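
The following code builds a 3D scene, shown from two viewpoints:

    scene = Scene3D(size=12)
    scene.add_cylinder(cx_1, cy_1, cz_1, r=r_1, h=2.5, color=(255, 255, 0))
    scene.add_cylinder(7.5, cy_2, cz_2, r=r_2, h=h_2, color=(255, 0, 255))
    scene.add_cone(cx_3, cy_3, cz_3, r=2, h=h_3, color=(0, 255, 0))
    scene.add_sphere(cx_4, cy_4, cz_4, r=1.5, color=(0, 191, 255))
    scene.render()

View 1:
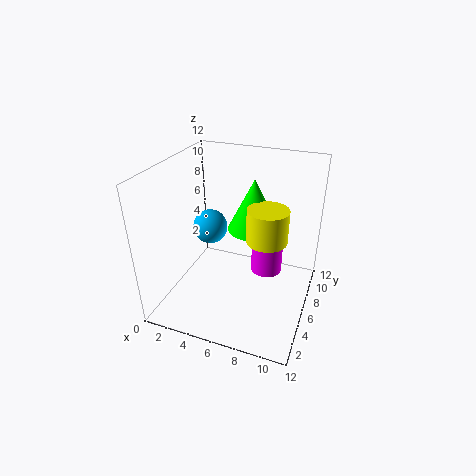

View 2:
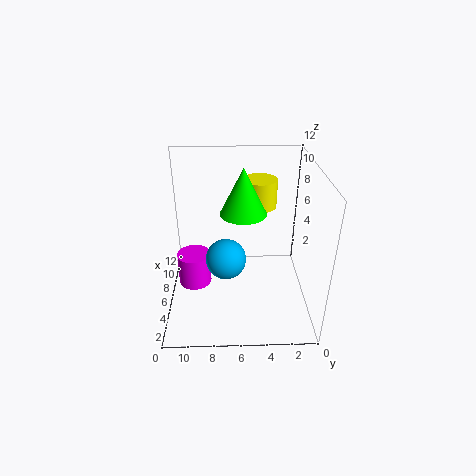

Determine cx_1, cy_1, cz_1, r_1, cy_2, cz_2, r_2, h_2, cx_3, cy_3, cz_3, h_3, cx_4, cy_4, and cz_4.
cx_1 = 9, cy_1 = 4, cz_1 = 7.5, r_1 = 1.5, cy_2 = 10, cz_2 = 0.5, r_2 = 1.5, h_2 = 3, cx_3 = 7.5, cy_3 = 5.5, cz_3 = 7.5, h_3 = 4, cx_4 = 3, cy_4 = 7, cz_4 = 6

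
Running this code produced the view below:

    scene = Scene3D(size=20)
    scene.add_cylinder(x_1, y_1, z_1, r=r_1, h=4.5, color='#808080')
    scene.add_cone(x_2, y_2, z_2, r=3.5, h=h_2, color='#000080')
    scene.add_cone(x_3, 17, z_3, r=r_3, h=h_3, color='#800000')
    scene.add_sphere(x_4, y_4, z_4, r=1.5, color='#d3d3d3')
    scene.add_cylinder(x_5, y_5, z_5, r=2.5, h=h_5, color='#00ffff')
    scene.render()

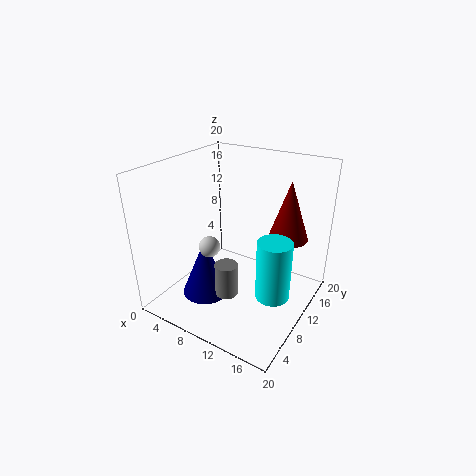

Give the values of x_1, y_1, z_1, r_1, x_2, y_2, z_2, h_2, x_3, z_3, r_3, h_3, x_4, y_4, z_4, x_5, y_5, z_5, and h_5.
x_1 = 11
y_1 = 5.5
z_1 = 4
r_1 = 1.5
x_2 = 5.5
y_2 = 8
z_2 = 0.5
h_2 = 8.5
x_3 = 14.5
z_3 = 8
r_3 = 3
h_3 = 9
x_4 = 6.5
y_4 = 8
z_4 = 8.5
x_5 = 15
y_5 = 11.5
z_5 = 1
h_5 = 9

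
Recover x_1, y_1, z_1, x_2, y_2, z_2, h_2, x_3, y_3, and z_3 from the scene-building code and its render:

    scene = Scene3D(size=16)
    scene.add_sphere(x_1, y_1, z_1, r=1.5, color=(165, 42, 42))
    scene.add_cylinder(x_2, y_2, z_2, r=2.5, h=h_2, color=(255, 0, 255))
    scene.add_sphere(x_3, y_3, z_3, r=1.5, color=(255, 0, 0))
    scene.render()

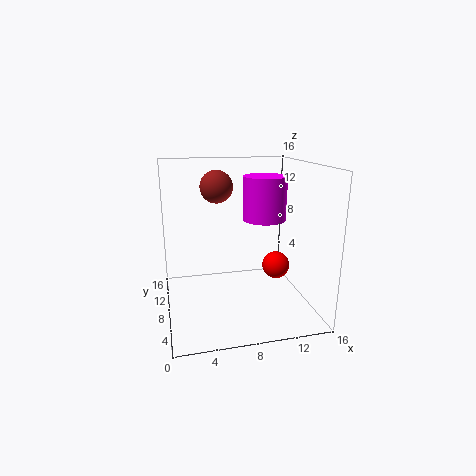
x_1 = 5, y_1 = 4, z_1 = 14.5, x_2 = 11.5, y_2 = 9.5, z_2 = 9.5, h_2 = 5, x_3 = 12, y_3 = 6.5, z_3 = 5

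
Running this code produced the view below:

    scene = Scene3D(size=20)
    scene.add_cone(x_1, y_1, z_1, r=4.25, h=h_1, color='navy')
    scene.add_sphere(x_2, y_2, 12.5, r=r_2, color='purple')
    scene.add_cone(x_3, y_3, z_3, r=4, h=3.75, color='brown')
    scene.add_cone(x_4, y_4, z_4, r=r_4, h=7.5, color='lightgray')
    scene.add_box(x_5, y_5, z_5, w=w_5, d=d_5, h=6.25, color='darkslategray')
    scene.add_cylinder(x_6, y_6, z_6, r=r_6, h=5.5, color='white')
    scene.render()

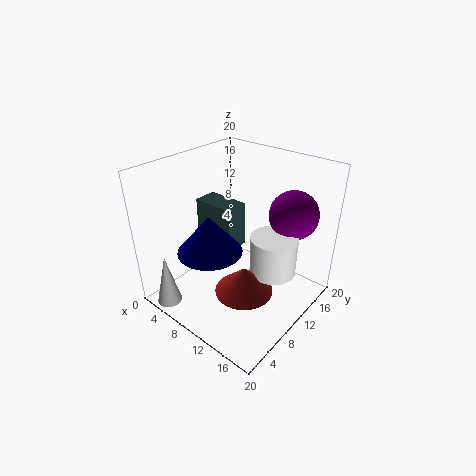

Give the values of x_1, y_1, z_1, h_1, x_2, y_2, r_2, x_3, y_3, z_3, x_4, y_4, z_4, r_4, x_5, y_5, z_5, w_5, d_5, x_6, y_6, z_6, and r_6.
x_1 = 9; y_1 = 5.5; z_1 = 9.75; h_1 = 5; x_2 = 14.75; y_2 = 16.5; r_2 = 3.5; x_3 = 12.75; y_3 = 8; z_3 = 3.5; x_4 = 3.5; y_4 = 2; z_4 = 0.5; r_4 = 1.75; x_5 = 4; y_5 = 8.25; z_5 = 8.5; w_5 = 6; d_5 = 3.25; x_6 = 14.5; y_6 = 12.25; z_6 = 5.25; r_6 = 3.25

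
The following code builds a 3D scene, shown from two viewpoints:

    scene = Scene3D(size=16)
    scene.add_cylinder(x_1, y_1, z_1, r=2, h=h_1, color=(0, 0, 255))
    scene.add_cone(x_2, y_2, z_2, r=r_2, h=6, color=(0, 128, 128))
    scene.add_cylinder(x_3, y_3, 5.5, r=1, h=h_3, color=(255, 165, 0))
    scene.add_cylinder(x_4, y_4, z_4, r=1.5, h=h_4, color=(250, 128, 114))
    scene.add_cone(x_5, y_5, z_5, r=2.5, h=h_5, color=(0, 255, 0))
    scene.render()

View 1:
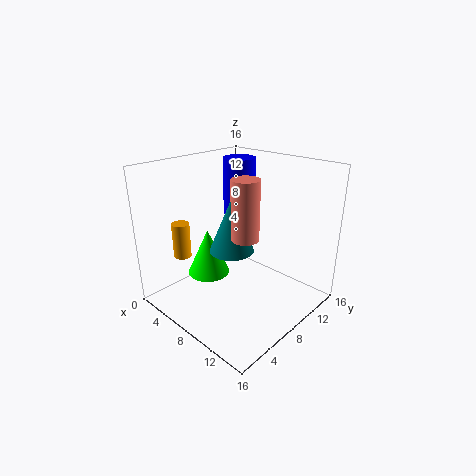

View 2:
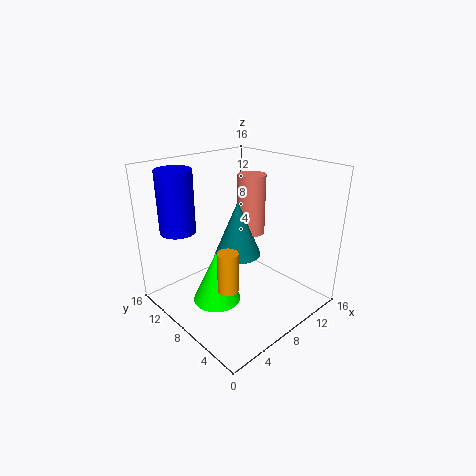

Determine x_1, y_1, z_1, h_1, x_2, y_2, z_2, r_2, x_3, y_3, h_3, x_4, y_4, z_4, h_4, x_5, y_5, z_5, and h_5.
x_1 = 3.5; y_1 = 13; z_1 = 8.5; h_1 = 7; x_2 = 7.5; y_2 = 7.5; z_2 = 6.5; r_2 = 2.5; x_3 = 3; y_3 = 4; h_3 = 4; x_4 = 9.5; y_4 = 7.5; z_4 = 8.5; h_4 = 6.5; x_5 = 4; y_5 = 7; z_5 = 2.5; h_5 = 5.5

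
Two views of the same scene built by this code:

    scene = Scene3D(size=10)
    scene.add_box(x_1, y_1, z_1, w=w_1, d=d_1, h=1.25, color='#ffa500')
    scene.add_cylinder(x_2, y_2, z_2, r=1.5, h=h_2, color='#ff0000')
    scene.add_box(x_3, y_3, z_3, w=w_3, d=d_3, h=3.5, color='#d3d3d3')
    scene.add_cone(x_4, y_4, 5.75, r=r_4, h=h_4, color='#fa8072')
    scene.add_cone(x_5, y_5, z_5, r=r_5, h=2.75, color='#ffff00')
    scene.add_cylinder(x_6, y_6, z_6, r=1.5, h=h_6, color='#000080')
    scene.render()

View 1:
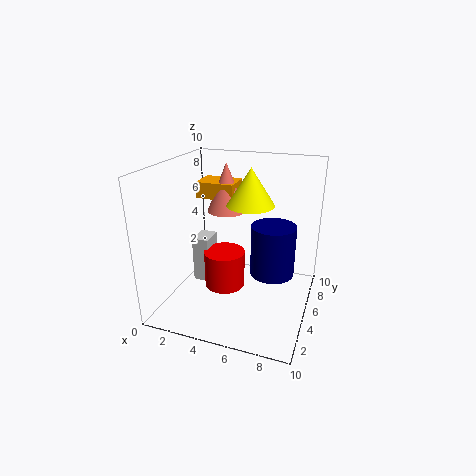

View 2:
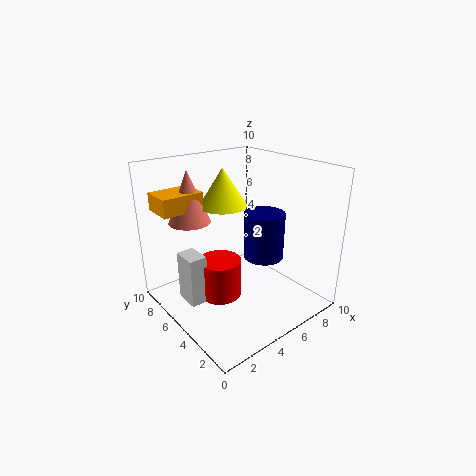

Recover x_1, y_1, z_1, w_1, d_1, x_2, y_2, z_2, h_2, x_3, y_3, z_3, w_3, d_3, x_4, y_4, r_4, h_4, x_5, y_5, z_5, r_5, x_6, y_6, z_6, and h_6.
x_1 = 0.75, y_1 = 7.25, z_1 = 6.75, w_1 = 3, d_1 = 2.25, x_2 = 3.75, y_2 = 5.5, z_2 = 0.75, h_2 = 2.75, x_3 = 1.25, y_3 = 5.25, z_3 = 0.75, w_3 = 1.25, d_3 = 1.75, x_4 = 3, y_4 = 8, r_4 = 1.5, h_4 = 3.75, x_5 = 5.25, y_5 = 7, z_5 = 6.75, r_5 = 1.75, x_6 = 7.5, y_6 = 5, z_6 = 2.75, h_6 = 3.5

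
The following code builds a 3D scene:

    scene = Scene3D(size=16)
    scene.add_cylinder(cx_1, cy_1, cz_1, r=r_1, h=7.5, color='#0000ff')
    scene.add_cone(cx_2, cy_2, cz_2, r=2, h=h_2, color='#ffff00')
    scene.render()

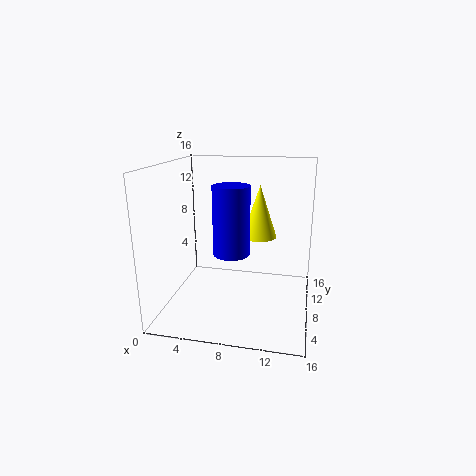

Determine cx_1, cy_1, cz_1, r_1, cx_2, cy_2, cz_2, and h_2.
cx_1 = 7.5
cy_1 = 7
cz_1 = 6.5
r_1 = 2
cx_2 = 10
cy_2 = 10.5
cz_2 = 7.5
h_2 = 6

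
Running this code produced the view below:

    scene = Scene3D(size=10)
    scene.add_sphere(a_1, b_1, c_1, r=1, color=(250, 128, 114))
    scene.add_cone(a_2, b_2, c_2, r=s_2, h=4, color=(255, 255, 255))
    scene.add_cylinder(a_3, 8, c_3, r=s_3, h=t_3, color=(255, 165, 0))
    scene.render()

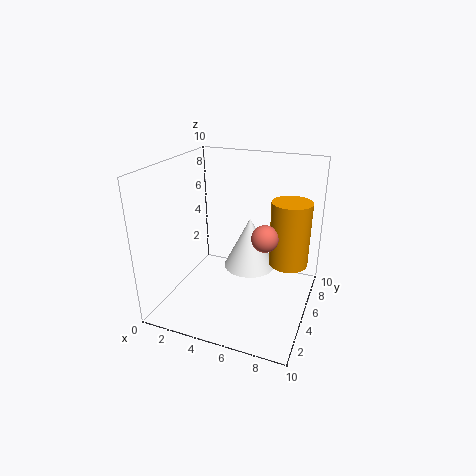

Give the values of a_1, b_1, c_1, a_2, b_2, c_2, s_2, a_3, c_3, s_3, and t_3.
a_1 = 6.5
b_1 = 6.5
c_1 = 4.5
a_2 = 5
b_2 = 7.5
c_2 = 1.5
s_2 = 2
a_3 = 8
c_3 = 2
s_3 = 1.5
t_3 = 5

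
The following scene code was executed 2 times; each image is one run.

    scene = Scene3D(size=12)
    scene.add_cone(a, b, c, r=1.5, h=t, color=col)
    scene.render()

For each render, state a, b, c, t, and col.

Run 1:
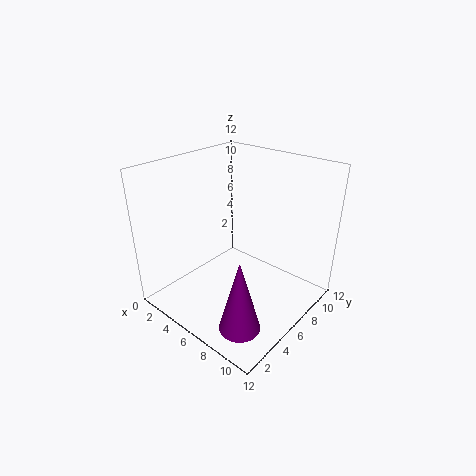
a = 10; b = 1.5; c = 2; t = 5.5; col = 'purple'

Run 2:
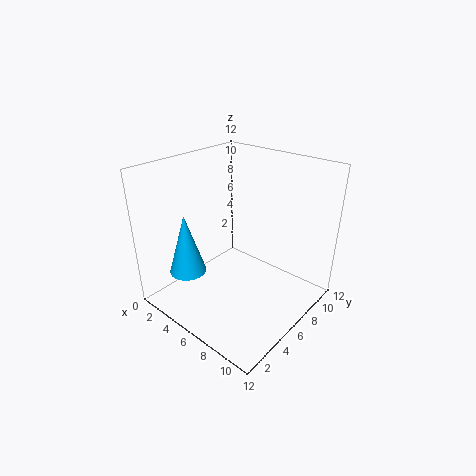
a = 3.5; b = 2.5; c = 3.5; t = 5; col = 'deepskyblue'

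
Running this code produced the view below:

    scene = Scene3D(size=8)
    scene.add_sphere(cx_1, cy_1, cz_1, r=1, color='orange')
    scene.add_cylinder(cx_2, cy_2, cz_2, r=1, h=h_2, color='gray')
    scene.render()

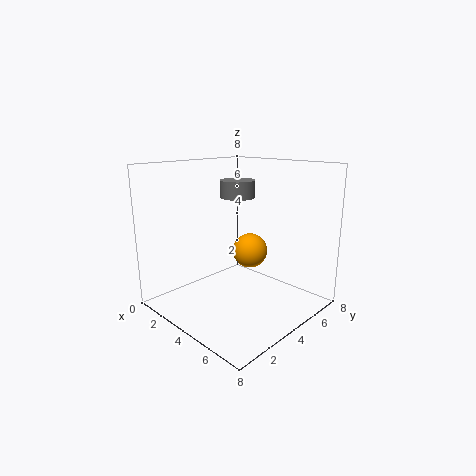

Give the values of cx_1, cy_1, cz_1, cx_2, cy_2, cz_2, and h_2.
cx_1 = 4
cy_1 = 5
cz_1 = 3
cx_2 = 3
cy_2 = 5
cz_2 = 6
h_2 = 1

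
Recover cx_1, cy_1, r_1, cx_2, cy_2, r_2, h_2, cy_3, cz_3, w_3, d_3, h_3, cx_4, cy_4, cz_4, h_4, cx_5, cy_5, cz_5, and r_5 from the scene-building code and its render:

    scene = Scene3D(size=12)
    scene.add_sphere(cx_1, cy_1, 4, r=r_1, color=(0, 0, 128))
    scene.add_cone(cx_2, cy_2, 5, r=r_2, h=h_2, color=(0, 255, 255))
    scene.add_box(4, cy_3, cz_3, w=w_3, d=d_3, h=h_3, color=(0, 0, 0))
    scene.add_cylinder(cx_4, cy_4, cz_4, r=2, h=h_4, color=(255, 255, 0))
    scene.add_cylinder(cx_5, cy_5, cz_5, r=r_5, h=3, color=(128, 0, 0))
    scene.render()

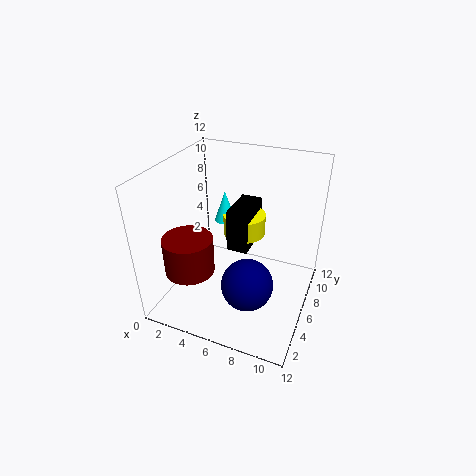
cx_1 = 8, cy_1 = 3, r_1 = 2, cx_2 = 3, cy_2 = 10, r_2 = 1, h_2 = 3, cy_3 = 8, cz_3 = 3, w_3 = 2, d_3 = 4, h_3 = 4, cx_4 = 5, cy_4 = 10, cz_4 = 4, h_4 = 2, cx_5 = 3, cy_5 = 3, cz_5 = 4, r_5 = 2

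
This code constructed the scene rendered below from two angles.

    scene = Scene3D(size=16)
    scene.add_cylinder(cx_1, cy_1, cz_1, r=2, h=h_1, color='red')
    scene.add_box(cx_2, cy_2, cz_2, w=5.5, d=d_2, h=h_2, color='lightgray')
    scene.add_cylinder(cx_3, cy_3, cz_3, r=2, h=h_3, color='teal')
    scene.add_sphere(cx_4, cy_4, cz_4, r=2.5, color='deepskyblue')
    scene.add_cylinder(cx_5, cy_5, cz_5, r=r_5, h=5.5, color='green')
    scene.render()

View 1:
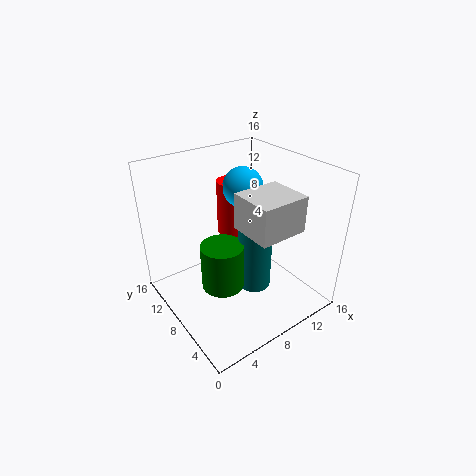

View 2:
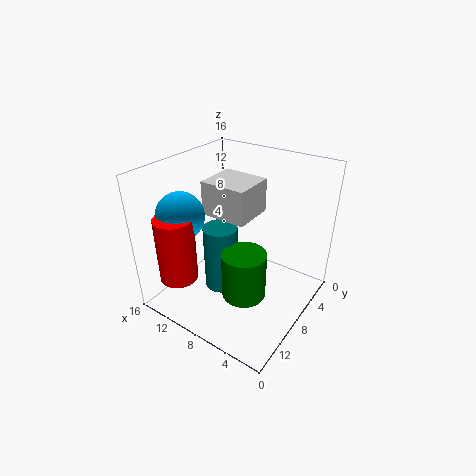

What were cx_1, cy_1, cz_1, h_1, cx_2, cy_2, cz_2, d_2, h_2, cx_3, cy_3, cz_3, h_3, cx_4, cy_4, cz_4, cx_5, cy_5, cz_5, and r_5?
cx_1 = 11.5
cy_1 = 14
cz_1 = 5
h_1 = 7
cx_2 = 7.5
cy_2 = 3
cz_2 = 9.5
d_2 = 5
h_2 = 4
cx_3 = 10.5
cy_3 = 8
cz_3 = 0.5
h_3 = 8
cx_4 = 12
cy_4 = 12.5
cz_4 = 11.5
cx_5 = 6.5
cy_5 = 9
cz_5 = 1.5
r_5 = 2.5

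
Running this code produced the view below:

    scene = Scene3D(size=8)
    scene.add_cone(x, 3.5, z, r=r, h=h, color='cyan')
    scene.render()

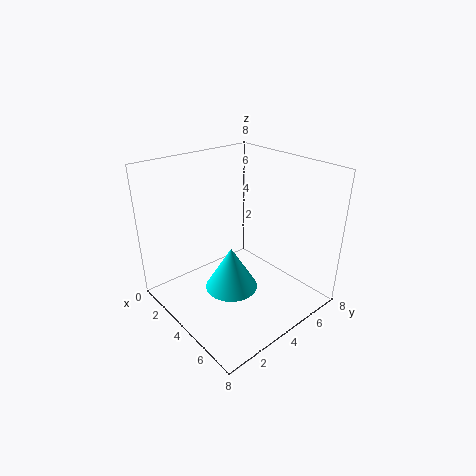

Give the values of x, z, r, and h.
x = 4, z = 1, r = 1.5, h = 2.5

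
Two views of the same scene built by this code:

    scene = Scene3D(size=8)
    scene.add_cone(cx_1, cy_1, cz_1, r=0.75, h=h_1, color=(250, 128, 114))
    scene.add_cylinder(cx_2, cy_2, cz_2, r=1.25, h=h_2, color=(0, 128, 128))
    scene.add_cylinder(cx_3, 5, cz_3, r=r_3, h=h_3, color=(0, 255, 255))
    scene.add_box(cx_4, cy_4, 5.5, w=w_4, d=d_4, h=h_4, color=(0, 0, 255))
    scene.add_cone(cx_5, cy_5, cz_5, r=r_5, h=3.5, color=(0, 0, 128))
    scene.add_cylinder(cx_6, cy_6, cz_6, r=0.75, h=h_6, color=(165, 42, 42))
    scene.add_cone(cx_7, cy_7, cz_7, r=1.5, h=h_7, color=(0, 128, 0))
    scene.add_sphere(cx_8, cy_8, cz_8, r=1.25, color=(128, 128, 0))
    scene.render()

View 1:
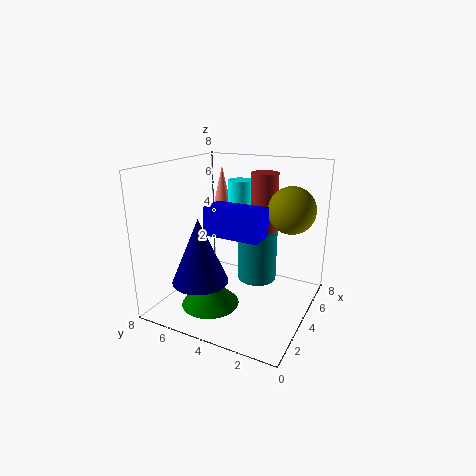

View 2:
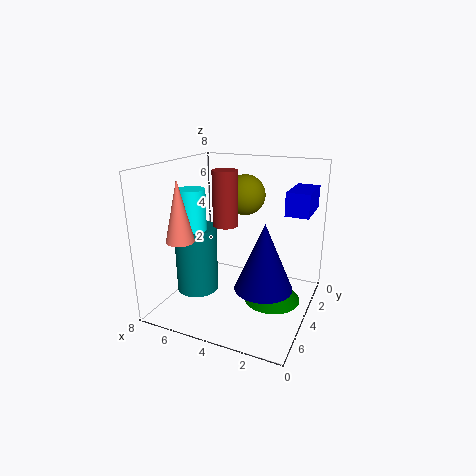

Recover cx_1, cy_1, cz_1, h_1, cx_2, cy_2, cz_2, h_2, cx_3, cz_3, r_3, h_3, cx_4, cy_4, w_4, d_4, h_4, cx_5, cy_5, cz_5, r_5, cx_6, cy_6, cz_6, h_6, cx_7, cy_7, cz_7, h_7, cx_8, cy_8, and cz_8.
cx_1 = 6.25, cy_1 = 6.25, cz_1 = 4.25, h_1 = 3.25, cx_2 = 6.75, cy_2 = 4, cz_2 = 0.25, h_2 = 4, cx_3 = 6.25, cz_3 = 4.5, r_3 = 0.75, h_3 = 2.25, cx_4 = 0.25, cy_4 = 1.25, w_4 = 1.25, d_4 = 2.5, h_4 = 1.25, cx_5 = 2, cy_5 = 5.25, cz_5 = 2, r_5 = 1.5, cx_6 = 5.25, cy_6 = 3, cz_6 = 4.25, h_6 = 3.25, cx_7 = 1.75, cy_7 = 4.5, cz_7 = 1, h_7 = 1.5, cx_8 = 4.75, cy_8 = 1.25, cz_8 = 5.75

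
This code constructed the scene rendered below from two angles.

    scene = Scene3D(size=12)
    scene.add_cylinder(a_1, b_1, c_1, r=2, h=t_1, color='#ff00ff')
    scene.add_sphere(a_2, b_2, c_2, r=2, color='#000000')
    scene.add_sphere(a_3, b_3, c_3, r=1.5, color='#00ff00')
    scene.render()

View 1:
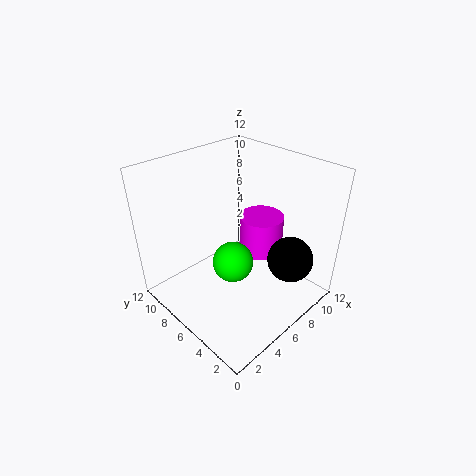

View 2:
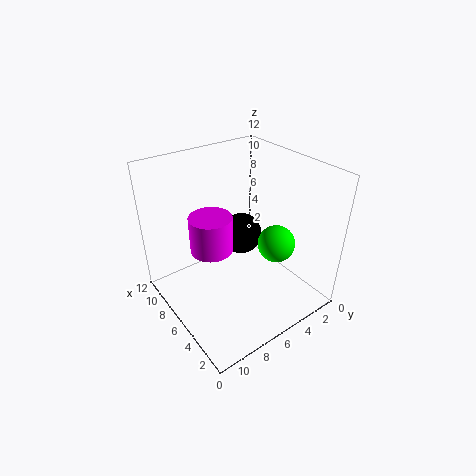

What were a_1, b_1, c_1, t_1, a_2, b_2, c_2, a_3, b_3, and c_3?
a_1 = 9.5; b_1 = 6.5; c_1 = 3; t_1 = 3.5; a_2 = 9.5; b_2 = 3; c_2 = 3.5; a_3 = 3.5; b_3 = 4; c_3 = 6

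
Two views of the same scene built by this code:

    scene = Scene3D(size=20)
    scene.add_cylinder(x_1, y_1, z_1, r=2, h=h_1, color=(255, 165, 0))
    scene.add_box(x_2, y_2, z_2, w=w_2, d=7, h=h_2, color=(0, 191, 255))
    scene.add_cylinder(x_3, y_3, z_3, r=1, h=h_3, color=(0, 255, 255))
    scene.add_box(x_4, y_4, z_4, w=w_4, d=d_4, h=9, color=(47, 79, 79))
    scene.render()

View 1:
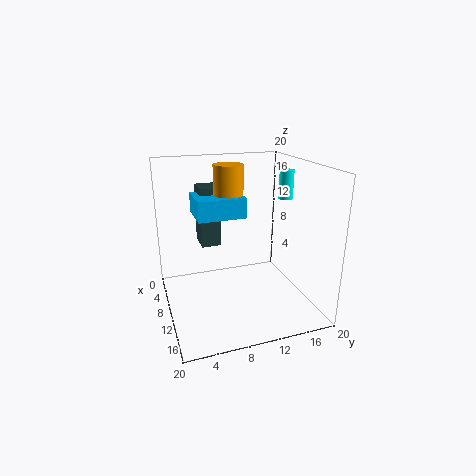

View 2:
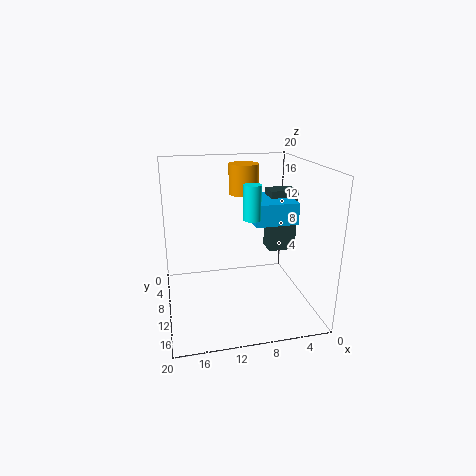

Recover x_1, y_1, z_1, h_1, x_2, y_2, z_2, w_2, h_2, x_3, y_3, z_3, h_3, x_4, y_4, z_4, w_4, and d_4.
x_1 = 9; y_1 = 9; z_1 = 16; h_1 = 4; x_2 = 2; y_2 = 5; z_2 = 12; w_2 = 6; h_2 = 3; x_3 = 10; y_3 = 17; z_3 = 15; h_3 = 4; x_4 = 1; y_4 = 6; z_4 = 7; w_4 = 4; d_4 = 3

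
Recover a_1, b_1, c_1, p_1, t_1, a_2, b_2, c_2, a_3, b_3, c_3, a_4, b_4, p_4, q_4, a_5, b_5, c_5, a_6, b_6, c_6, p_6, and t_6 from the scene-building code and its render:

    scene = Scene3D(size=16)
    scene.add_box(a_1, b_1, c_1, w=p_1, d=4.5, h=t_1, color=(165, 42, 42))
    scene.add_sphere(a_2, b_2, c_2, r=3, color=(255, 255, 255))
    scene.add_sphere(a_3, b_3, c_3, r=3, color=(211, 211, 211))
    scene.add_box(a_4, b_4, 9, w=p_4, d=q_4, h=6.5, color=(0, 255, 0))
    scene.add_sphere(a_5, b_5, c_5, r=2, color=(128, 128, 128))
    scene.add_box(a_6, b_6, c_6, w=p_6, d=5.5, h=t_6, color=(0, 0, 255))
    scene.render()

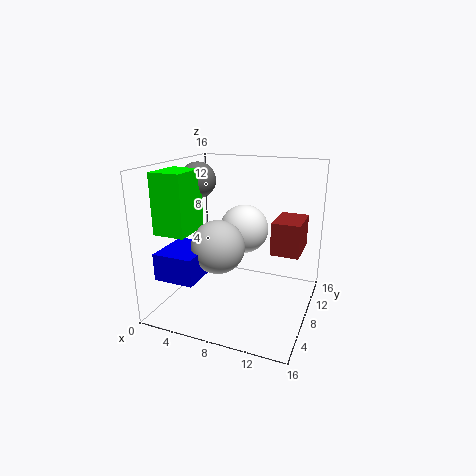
a_1 = 12, b_1 = 7, c_1 = 7, p_1 = 3, t_1 = 3.5, a_2 = 7, b_2 = 12.5, c_2 = 7.5, a_3 = 6, b_3 = 7, c_3 = 7, a_4 = 0.5, b_4 = 3, p_4 = 3.5, q_4 = 4.5, a_5 = 3, b_5 = 8.5, c_5 = 14, a_6 = 0.5, b_6 = 2.5, c_6 = 4, p_6 = 4.5, t_6 = 3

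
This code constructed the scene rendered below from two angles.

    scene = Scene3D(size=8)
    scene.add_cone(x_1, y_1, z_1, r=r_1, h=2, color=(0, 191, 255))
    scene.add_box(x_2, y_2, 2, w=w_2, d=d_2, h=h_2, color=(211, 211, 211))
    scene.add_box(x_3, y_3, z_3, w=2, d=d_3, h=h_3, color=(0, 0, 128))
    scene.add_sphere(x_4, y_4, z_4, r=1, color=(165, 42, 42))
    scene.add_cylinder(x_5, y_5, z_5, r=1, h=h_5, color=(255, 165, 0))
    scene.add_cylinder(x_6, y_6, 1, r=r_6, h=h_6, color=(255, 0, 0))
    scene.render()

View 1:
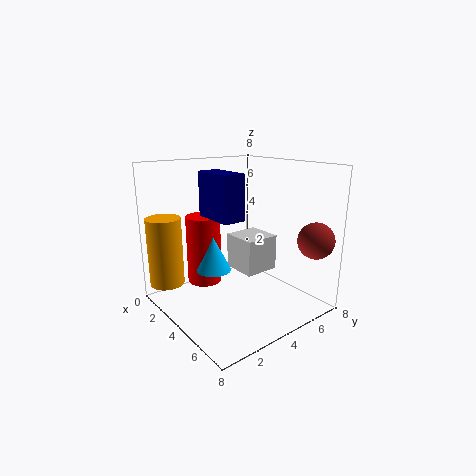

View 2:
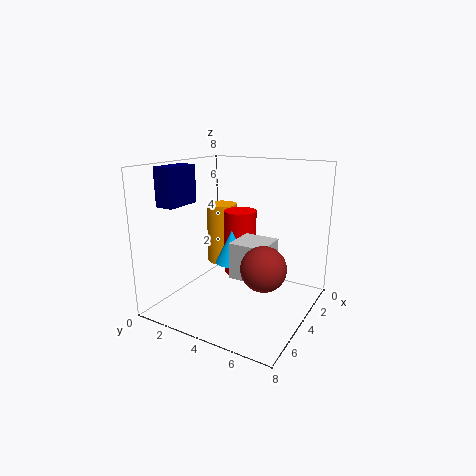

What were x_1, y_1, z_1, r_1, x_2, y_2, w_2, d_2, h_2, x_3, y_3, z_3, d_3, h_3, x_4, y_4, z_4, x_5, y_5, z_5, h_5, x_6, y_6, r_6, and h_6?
x_1 = 3; y_1 = 3; z_1 = 2; r_1 = 1; x_2 = 3; y_2 = 4; w_2 = 2; d_2 = 2; h_2 = 2; x_3 = 5; y_3 = 1; z_3 = 6; d_3 = 1; h_3 = 2; x_4 = 7; y_4 = 7; z_4 = 4; x_5 = 1; y_5 = 1; z_5 = 1; h_5 = 4; x_6 = 2; y_6 = 3; r_6 = 1; h_6 = 4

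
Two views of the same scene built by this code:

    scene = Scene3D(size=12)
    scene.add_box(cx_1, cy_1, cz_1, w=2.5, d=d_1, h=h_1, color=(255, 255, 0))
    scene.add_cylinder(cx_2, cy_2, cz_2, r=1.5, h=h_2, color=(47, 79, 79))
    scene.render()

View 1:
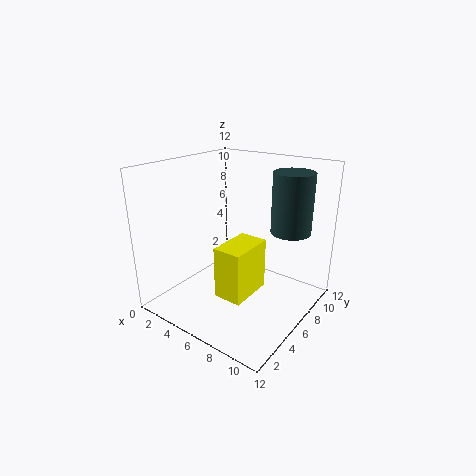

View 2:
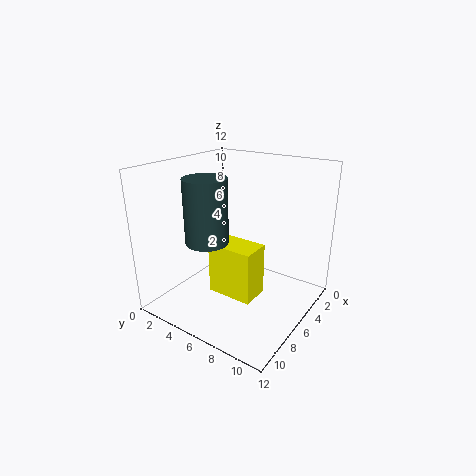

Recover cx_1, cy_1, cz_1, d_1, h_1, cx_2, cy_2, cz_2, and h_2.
cx_1 = 5, cy_1 = 4, cz_1 = 1, d_1 = 4, h_1 = 4.5, cx_2 = 10.5, cy_2 = 6.5, cz_2 = 7.5, h_2 = 4.5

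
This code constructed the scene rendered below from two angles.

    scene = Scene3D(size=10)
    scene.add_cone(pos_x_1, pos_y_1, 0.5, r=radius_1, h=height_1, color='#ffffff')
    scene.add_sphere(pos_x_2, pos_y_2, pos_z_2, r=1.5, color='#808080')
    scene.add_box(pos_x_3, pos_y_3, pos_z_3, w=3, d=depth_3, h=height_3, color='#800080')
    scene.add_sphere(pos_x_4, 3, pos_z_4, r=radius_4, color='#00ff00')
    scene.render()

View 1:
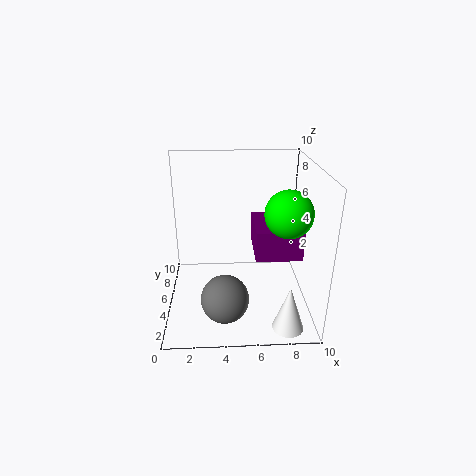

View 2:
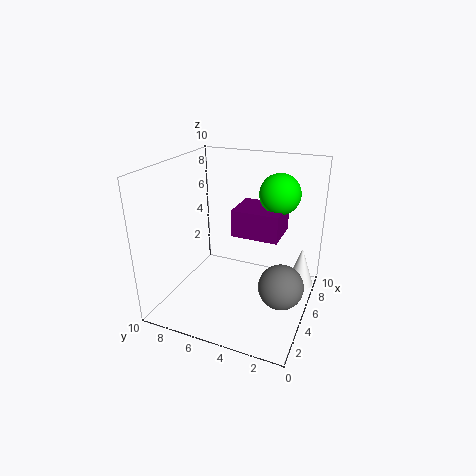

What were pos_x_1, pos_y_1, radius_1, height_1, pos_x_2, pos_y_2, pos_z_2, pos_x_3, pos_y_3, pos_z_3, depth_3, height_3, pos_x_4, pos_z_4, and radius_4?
pos_x_1 = 8
pos_y_1 = 1
radius_1 = 1
height_1 = 3
pos_x_2 = 4
pos_y_2 = 1.5
pos_z_2 = 2.5
pos_x_3 = 6
pos_y_3 = 2.5
pos_z_3 = 4.5
depth_3 = 3.5
height_3 = 2
pos_x_4 = 8
pos_z_4 = 7.5
radius_4 = 1.5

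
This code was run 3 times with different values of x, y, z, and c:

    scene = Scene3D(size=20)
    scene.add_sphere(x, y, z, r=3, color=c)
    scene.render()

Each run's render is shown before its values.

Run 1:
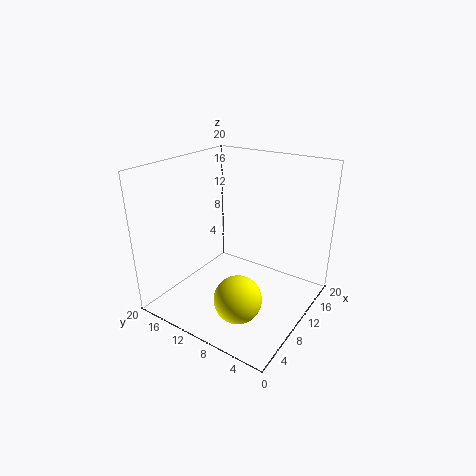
x = 4
y = 6
z = 5
c = 'yellow'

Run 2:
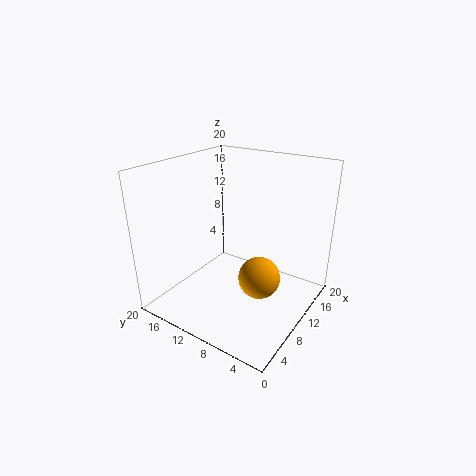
x = 11
y = 7
z = 4
c = 'orange'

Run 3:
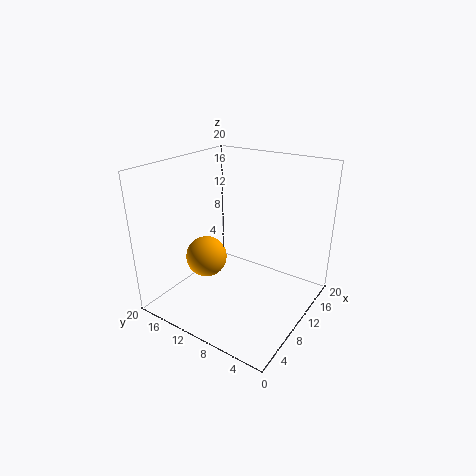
x = 9
y = 15
z = 6
c = 'orange'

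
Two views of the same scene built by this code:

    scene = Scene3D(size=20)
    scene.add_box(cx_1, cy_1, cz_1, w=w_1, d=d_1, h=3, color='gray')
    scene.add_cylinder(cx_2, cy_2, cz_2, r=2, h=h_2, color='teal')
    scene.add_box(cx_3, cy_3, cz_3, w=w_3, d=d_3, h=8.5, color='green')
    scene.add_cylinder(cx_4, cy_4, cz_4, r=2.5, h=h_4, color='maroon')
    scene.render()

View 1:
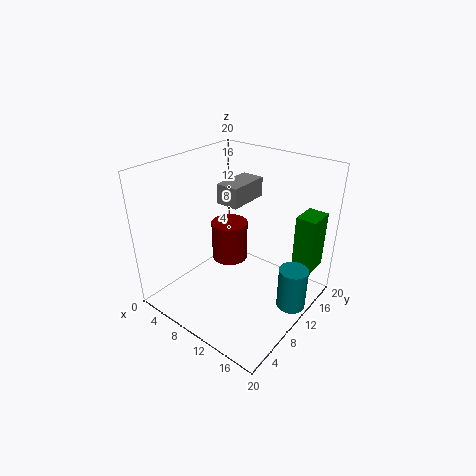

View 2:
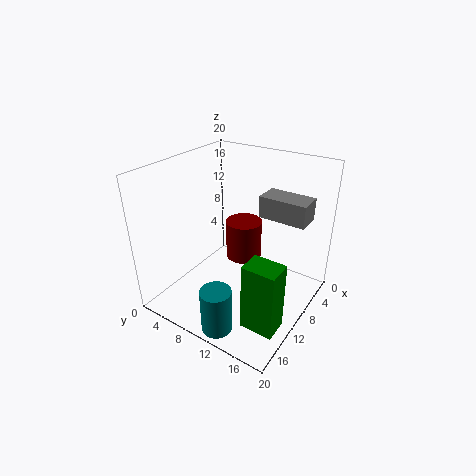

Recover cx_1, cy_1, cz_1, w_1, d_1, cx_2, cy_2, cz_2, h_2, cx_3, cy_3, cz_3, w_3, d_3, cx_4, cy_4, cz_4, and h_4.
cx_1 = 4.5, cy_1 = 12, cz_1 = 13, w_1 = 3.5, d_1 = 6.5, cx_2 = 18, cy_2 = 12, cz_2 = 1, h_2 = 6, cx_3 = 15.5, cy_3 = 16, cz_3 = 4, w_3 = 3, d_3 = 4, cx_4 = 8.5, cy_4 = 10, cz_4 = 6.5, h_4 = 5.5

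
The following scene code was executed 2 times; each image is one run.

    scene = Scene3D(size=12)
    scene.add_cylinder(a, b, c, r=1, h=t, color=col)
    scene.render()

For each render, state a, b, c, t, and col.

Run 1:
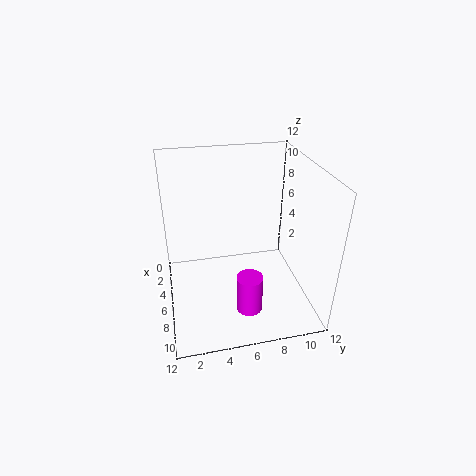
a = 10, b = 6, c = 2, t = 3, col = 'magenta'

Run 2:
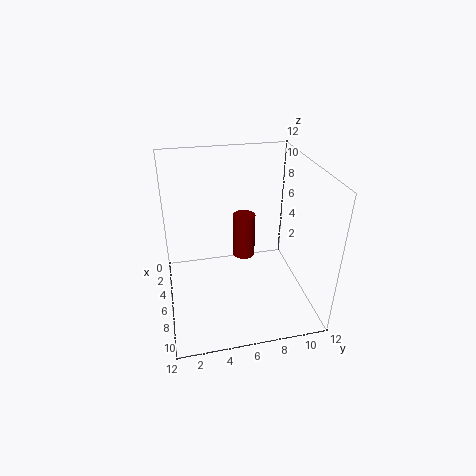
a = 4, b = 7, c = 3, t = 4, col = 'maroon'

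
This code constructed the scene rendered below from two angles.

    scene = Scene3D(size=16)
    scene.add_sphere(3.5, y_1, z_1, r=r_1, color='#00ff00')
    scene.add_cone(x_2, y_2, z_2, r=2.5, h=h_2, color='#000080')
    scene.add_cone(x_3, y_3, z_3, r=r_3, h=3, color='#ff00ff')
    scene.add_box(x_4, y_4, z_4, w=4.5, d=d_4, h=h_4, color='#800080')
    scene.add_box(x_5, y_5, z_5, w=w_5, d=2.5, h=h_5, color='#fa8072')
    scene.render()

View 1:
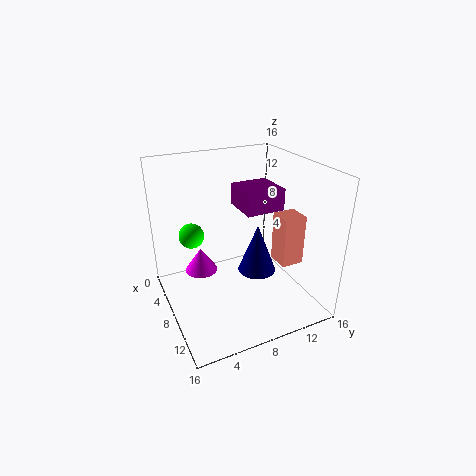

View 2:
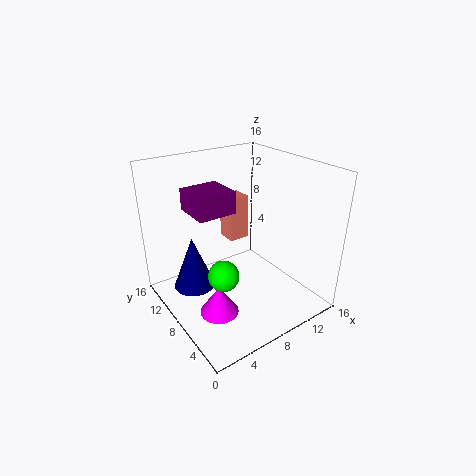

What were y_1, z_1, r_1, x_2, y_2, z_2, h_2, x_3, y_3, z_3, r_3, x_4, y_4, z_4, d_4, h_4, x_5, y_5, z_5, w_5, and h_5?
y_1 = 4, z_1 = 7, r_1 = 1.5, x_2 = 4.5, y_2 = 12.5, z_2 = 0.5, h_2 = 6.5, x_3 = 3.5, y_3 = 5, z_3 = 2, r_3 = 2, x_4 = 4, y_4 = 9, z_4 = 10.5, d_4 = 4.5, h_4 = 2.5, x_5 = 9.5, y_5 = 11.5, z_5 = 5.5, w_5 = 2.5, h_5 = 5.5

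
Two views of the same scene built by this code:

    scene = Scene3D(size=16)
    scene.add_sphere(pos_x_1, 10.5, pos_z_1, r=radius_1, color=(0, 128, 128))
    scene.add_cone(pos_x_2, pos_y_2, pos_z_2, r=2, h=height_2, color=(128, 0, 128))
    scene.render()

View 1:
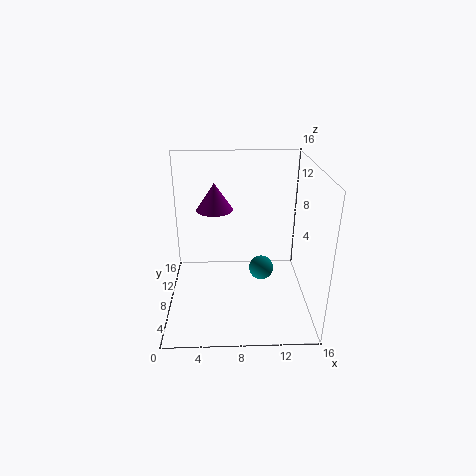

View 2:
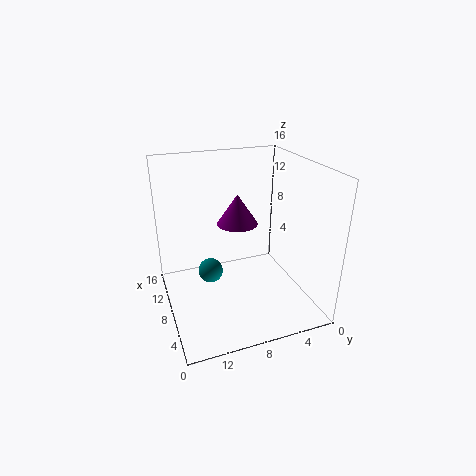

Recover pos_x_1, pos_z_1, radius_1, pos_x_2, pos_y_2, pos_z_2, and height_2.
pos_x_1 = 11, pos_z_1 = 2.5, radius_1 = 1.5, pos_x_2 = 5.5, pos_y_2 = 9, pos_z_2 = 11, height_2 = 3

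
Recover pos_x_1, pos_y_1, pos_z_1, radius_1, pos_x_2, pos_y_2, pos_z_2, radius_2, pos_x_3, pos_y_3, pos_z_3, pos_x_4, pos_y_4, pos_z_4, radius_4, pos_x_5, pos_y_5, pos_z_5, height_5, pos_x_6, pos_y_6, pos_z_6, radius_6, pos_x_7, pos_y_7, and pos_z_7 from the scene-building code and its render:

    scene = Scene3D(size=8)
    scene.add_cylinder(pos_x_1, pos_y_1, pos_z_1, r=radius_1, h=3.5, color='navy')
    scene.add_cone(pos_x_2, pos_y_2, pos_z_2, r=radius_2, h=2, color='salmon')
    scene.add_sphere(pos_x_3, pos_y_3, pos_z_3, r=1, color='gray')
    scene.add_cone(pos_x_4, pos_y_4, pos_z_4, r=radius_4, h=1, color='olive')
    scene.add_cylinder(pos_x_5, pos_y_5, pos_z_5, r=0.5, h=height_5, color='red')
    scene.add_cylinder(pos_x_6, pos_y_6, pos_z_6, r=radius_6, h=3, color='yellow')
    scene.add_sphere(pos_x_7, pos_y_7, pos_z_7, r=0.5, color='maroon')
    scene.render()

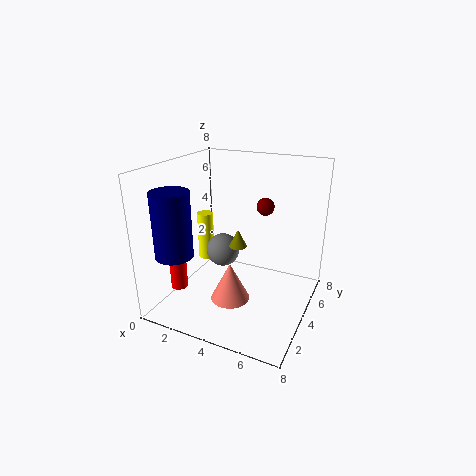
pos_x_1 = 1.5
pos_y_1 = 1.5
pos_z_1 = 3.5
radius_1 = 1
pos_x_2 = 4.5
pos_y_2 = 2
pos_z_2 = 1.5
radius_2 = 1
pos_x_3 = 2.5
pos_y_3 = 5
pos_z_3 = 2.5
pos_x_4 = 4
pos_y_4 = 4
pos_z_4 = 3.5
radius_4 = 0.5
pos_x_5 = 0.5
pos_y_5 = 3
pos_z_5 = 0.5
height_5 = 2.5
pos_x_6 = 1
pos_y_6 = 5.5
pos_z_6 = 1.5
radius_6 = 0.5
pos_x_7 = 5
pos_y_7 = 5.5
pos_z_7 = 5.5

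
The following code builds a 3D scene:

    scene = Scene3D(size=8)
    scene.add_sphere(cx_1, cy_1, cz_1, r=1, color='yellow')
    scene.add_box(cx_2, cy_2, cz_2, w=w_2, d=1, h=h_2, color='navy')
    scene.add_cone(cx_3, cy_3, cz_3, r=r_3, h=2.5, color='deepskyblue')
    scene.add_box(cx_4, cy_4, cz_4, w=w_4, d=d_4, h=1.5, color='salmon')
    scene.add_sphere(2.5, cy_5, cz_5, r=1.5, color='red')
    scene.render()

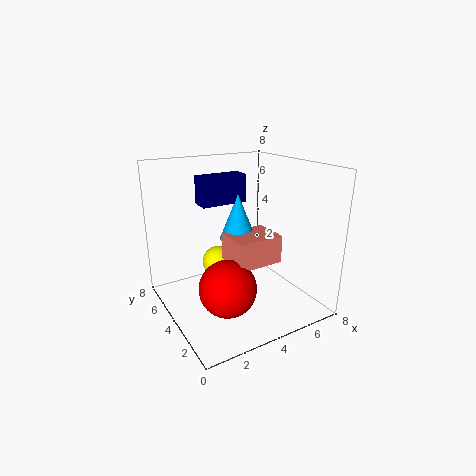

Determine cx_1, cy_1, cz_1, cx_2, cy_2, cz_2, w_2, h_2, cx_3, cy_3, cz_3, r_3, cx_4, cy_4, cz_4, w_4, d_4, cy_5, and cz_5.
cx_1 = 4
cy_1 = 6.5
cz_1 = 1.5
cx_2 = 2
cy_2 = 4
cz_2 = 6
w_2 = 2.5
h_2 = 1.5
cx_3 = 4
cy_3 = 4
cz_3 = 4
r_3 = 1
cx_4 = 3
cy_4 = 2
cz_4 = 3
w_4 = 2.5
d_4 = 2
cy_5 = 2.5
cz_5 = 2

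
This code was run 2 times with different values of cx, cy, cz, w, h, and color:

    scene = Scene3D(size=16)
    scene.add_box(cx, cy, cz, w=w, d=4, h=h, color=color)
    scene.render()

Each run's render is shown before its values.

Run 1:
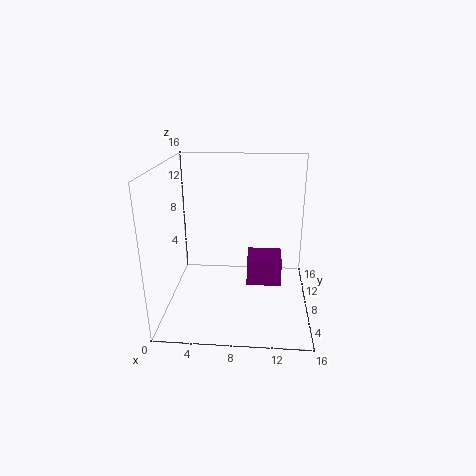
cx = 9, cy = 8, cz = 2, w = 4, h = 3, color = 'purple'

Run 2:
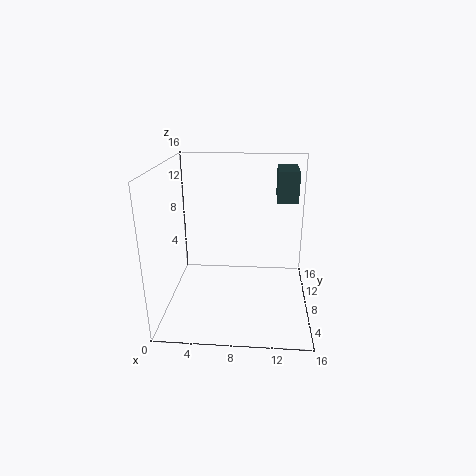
cx = 12, cy = 5, cz = 13, w = 2, h = 3, color = 'darkslategray'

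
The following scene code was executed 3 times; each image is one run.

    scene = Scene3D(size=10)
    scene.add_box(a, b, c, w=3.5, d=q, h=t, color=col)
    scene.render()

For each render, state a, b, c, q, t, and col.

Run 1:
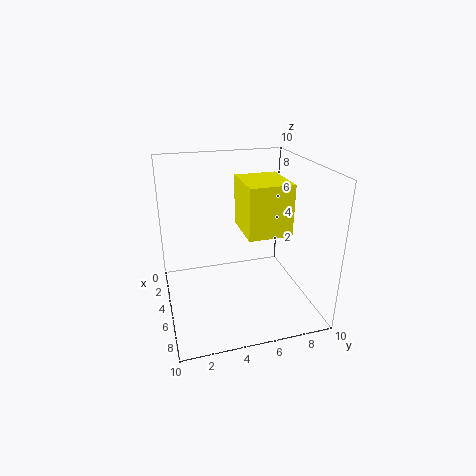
a = 3.25, b = 5.25, c = 5.5, q = 3, t = 3.5, col = 'yellow'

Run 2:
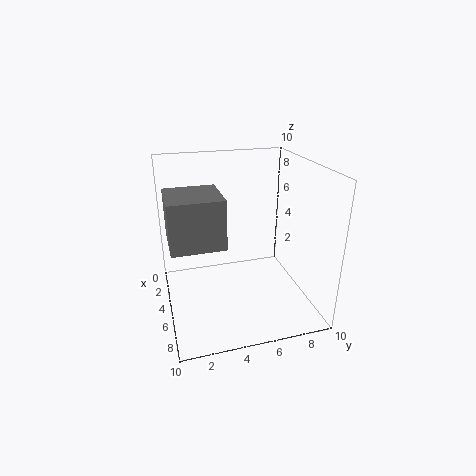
a = 3.5, b = 0.25, c = 5.25, q = 3.5, t = 3.25, col = 'gray'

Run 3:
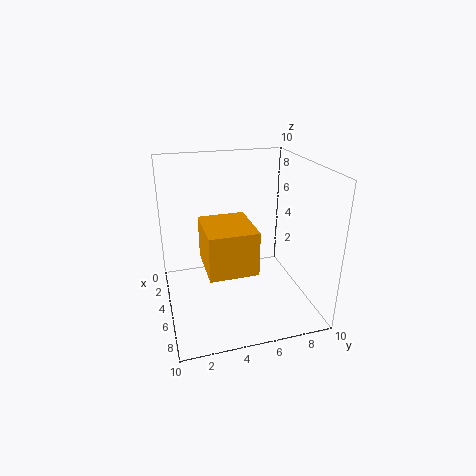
a = 5.25, b = 2.25, c = 4.25, q = 3, t = 2.75, col = 'orange'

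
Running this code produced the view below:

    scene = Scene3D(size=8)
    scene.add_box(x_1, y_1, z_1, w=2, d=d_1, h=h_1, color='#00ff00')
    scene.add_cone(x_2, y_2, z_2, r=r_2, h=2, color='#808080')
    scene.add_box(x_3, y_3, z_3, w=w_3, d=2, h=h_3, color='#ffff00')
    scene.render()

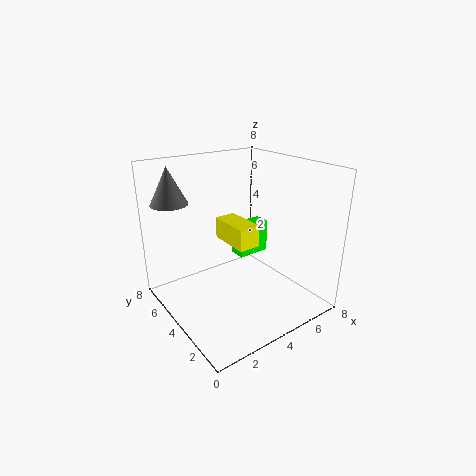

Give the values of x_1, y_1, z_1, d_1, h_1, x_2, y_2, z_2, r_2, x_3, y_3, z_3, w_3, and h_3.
x_1 = 5; y_1 = 5; z_1 = 2; d_1 = 1; h_1 = 2; x_2 = 1; y_2 = 6; z_2 = 6; r_2 = 1; x_3 = 2; y_3 = 1; z_3 = 5; w_3 = 1; h_3 = 1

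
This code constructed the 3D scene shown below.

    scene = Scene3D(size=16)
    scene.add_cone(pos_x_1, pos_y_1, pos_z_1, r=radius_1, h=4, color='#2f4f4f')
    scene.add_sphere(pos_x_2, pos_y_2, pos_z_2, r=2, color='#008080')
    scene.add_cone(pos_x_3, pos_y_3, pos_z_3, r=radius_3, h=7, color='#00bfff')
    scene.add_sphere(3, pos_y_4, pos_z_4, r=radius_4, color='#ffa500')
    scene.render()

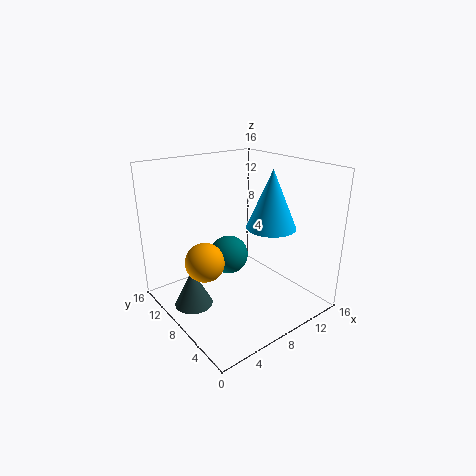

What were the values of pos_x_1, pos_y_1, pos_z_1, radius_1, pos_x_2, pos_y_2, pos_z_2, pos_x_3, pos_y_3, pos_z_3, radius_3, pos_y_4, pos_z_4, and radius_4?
pos_x_1 = 2
pos_y_1 = 8
pos_z_1 = 2
radius_1 = 2
pos_x_2 = 6
pos_y_2 = 7
pos_z_2 = 7
pos_x_3 = 13
pos_y_3 = 8
pos_z_3 = 8
radius_3 = 3
pos_y_4 = 7
pos_z_4 = 7
radius_4 = 2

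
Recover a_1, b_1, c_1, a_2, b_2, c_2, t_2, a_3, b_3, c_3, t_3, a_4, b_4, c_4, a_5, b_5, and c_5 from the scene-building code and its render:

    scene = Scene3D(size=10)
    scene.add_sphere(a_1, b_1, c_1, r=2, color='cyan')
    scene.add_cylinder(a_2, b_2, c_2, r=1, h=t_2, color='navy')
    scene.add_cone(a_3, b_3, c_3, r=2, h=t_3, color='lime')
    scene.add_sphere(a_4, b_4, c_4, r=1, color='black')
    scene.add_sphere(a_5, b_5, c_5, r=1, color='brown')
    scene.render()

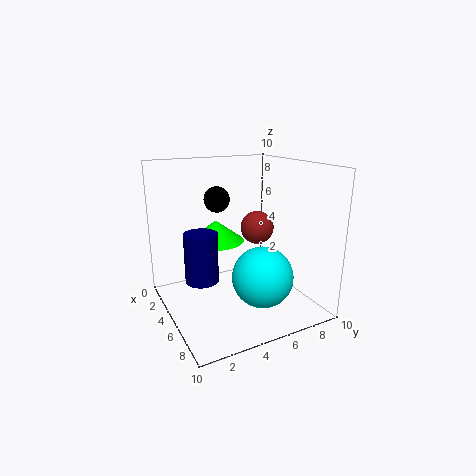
a_1 = 7.5, b_1 = 5.5, c_1 = 3, a_2 = 7, b_2 = 1.5, c_2 = 3.5, t_2 = 3, a_3 = 3.5, b_3 = 4, c_3 = 4.5, t_3 = 1.5, a_4 = 1.5, b_4 = 5, c_4 = 7, a_5 = 7.5, b_5 = 5, c_5 = 6.5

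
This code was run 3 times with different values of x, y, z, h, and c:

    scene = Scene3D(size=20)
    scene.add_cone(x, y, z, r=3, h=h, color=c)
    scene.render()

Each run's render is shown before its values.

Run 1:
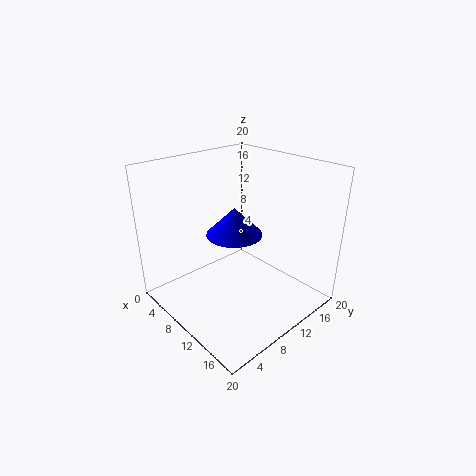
x = 16; y = 4; z = 15; h = 3; c = 'blue'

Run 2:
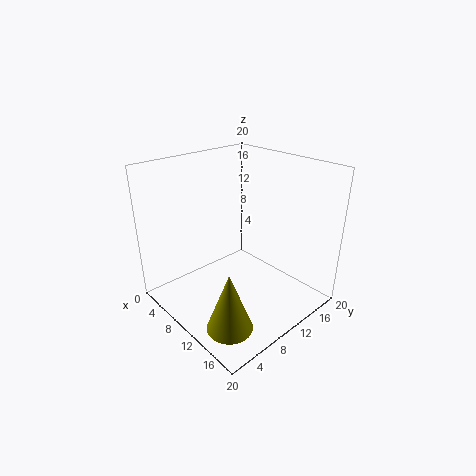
x = 15; y = 4; z = 1; h = 8; c = 'olive'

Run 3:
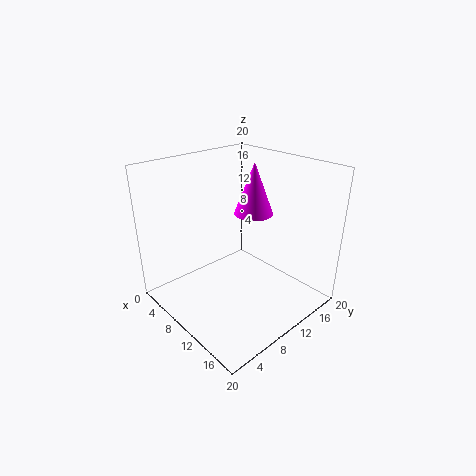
x = 7; y = 16; z = 11; h = 8; c = 'magenta'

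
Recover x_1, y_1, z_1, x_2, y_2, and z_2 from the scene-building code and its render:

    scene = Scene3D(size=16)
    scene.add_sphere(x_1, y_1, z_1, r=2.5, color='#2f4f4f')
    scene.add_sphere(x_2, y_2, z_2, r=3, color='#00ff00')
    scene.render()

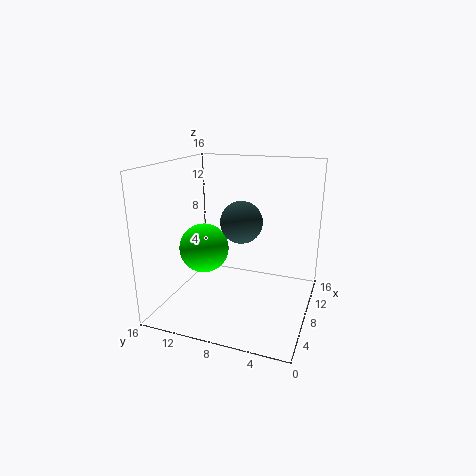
x_1 = 10.5, y_1 = 8.5, z_1 = 9, x_2 = 9.5, y_2 = 13, z_2 = 5.5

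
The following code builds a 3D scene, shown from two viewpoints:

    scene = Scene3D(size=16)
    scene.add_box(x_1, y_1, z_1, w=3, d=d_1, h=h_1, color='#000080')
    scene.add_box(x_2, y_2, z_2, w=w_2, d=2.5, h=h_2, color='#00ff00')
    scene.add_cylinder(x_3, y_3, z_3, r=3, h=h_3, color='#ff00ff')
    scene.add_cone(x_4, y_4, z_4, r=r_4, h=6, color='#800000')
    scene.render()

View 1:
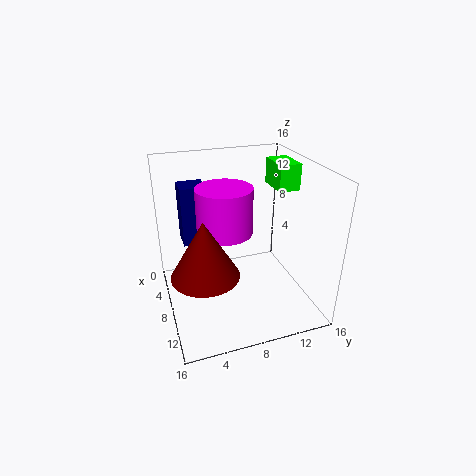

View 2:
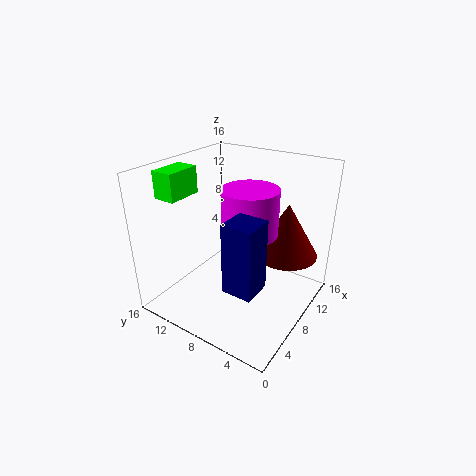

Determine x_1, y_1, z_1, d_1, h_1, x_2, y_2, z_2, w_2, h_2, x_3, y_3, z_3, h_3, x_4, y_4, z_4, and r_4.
x_1 = 1.5; y_1 = 2.5; z_1 = 6; d_1 = 3; h_1 = 7; x_2 = 3.5; y_2 = 13; z_2 = 12.5; w_2 = 4; h_2 = 3; x_3 = 8; y_3 = 6.5; z_3 = 9; h_3 = 5; x_4 = 11; y_4 = 3.5; z_4 = 6; r_4 = 3.5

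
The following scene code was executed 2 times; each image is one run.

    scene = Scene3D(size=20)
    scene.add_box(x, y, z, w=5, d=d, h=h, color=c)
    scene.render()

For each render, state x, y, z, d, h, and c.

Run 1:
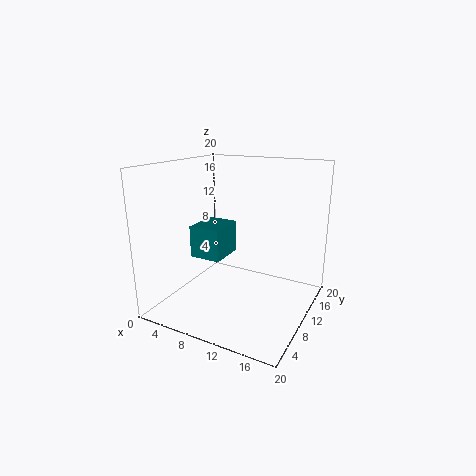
x = 1; y = 11; z = 5; d = 6; h = 5; c = 'teal'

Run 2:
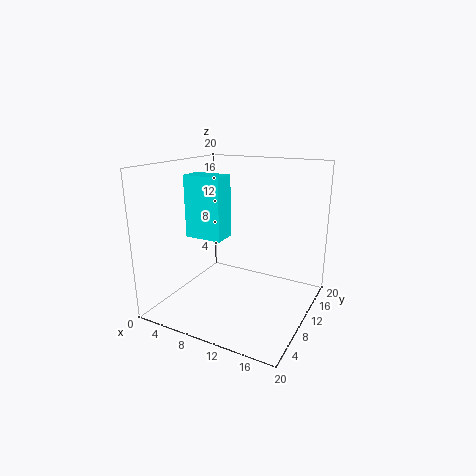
x = 5; y = 5; z = 11; d = 3; h = 8; c = 'cyan'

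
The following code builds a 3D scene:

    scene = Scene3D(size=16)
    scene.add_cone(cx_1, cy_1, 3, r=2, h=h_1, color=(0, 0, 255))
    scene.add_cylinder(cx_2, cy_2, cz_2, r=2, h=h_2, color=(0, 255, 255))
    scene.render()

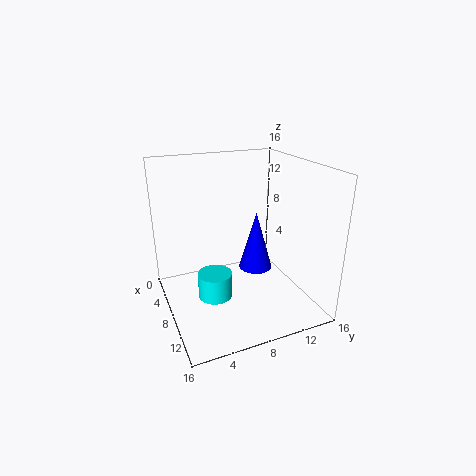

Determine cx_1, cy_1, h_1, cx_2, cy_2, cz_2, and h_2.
cx_1 = 6.5
cy_1 = 11
h_1 = 7
cx_2 = 7
cy_2 = 5.5
cz_2 = 0.5
h_2 = 3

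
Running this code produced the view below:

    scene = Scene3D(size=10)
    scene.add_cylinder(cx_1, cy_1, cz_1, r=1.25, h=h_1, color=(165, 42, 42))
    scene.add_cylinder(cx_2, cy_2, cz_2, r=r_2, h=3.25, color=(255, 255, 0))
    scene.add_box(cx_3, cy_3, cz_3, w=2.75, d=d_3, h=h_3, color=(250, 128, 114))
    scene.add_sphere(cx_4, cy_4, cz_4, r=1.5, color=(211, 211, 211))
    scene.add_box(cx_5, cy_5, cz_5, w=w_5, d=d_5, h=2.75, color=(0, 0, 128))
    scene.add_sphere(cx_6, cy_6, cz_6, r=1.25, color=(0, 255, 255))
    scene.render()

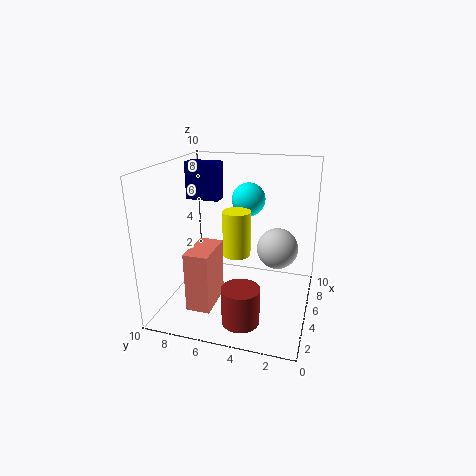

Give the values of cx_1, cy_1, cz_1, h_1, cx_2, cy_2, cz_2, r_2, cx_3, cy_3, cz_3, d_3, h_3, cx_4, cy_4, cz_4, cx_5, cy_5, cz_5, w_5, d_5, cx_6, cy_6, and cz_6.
cx_1 = 2.25; cy_1 = 4; cz_1 = 0.25; h_1 = 2.5; cx_2 = 5.5; cy_2 = 5.25; cz_2 = 3.5; r_2 = 1; cx_3 = 0.5; cy_3 = 5.5; cz_3 = 1.75; d_3 = 1.5; h_3 = 3.75; cx_4 = 6.75; cy_4 = 2.5; cz_4 = 3.75; cx_5 = 6.5; cy_5 = 7; cz_5 = 7; w_5 = 1.25; d_5 = 2.5; cx_6 = 7.75; cy_6 = 5; cz_6 = 7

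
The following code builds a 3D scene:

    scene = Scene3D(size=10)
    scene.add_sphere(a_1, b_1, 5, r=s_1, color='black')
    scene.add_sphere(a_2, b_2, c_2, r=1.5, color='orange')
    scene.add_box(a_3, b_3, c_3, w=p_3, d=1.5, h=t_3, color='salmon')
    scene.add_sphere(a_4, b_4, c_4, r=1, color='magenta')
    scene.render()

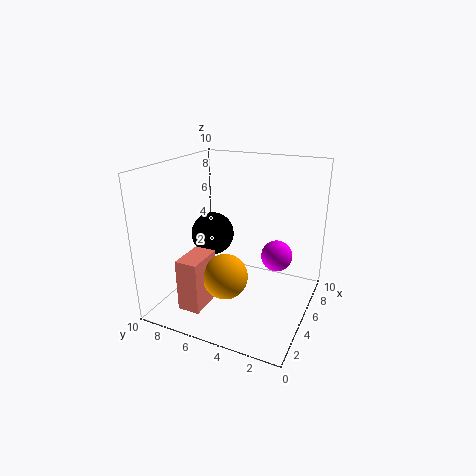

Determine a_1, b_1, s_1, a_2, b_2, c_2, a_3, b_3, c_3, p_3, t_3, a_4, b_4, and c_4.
a_1 = 5
b_1 = 7
s_1 = 1.5
a_2 = 3
b_2 = 5
c_2 = 3
a_3 = 1
b_3 = 6
c_3 = 1
p_3 = 2.5
t_3 = 3.5
a_4 = 4.5
b_4 = 2
c_4 = 4.5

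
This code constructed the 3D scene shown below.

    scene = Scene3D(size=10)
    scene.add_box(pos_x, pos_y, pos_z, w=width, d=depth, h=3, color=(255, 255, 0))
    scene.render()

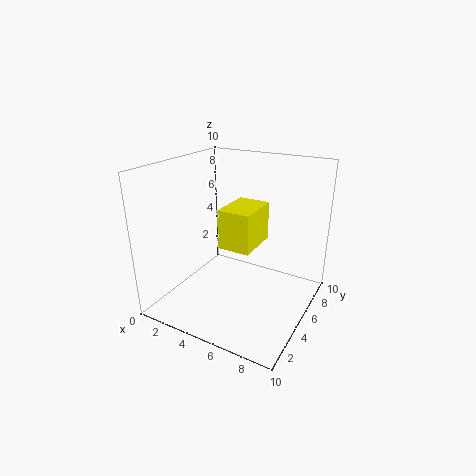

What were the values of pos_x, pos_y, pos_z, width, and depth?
pos_x = 3, pos_y = 5.5, pos_z = 3.5, width = 2.5, depth = 3.5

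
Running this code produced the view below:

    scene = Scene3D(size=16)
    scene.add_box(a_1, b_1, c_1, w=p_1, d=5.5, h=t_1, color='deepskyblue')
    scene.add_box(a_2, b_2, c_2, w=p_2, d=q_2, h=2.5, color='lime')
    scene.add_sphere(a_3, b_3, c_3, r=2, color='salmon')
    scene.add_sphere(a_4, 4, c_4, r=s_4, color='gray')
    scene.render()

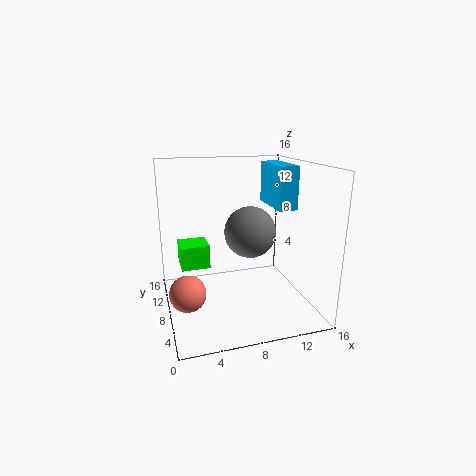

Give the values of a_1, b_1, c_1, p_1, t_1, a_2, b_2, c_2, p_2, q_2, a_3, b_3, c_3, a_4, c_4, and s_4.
a_1 = 11.5; b_1 = 5; c_1 = 11.5; p_1 = 2; t_1 = 4.5; a_2 = 1.5; b_2 = 6.5; c_2 = 5.5; p_2 = 3; q_2 = 3; a_3 = 2; b_3 = 7; c_3 = 2.5; a_4 = 8; c_4 = 10; s_4 = 2.5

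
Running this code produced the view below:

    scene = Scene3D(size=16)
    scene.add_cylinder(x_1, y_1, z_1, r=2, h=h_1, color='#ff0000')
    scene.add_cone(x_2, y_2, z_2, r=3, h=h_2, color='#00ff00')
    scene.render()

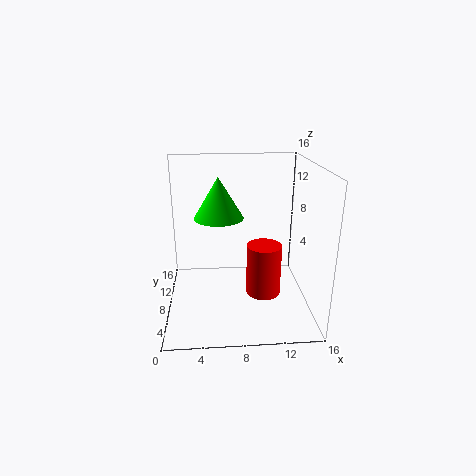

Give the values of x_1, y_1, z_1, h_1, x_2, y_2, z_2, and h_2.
x_1 = 11
y_1 = 8
z_1 = 1
h_1 = 6
x_2 = 6
y_2 = 12
z_2 = 9
h_2 = 5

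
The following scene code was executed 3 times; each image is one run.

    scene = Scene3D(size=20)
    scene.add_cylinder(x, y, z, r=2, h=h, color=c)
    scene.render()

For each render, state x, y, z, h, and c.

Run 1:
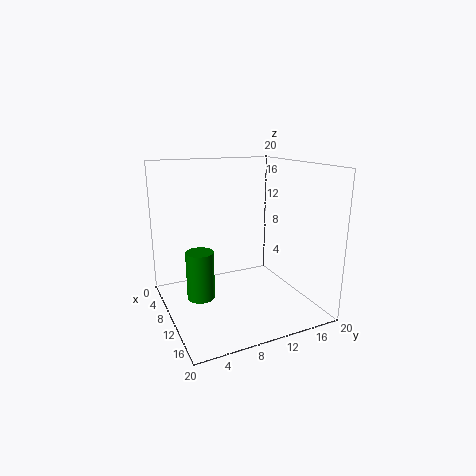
x = 8
y = 5
z = 1
h = 7
c = 'green'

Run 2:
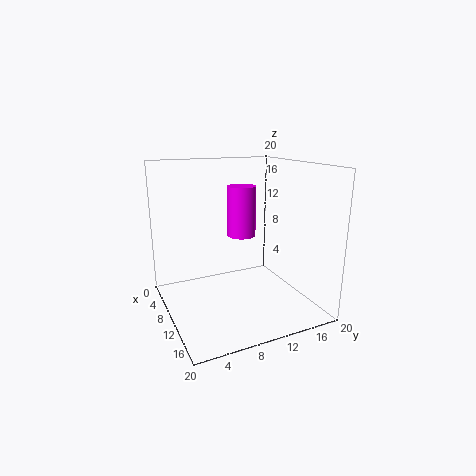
x = 9
y = 11
z = 10
h = 7
c = 'magenta'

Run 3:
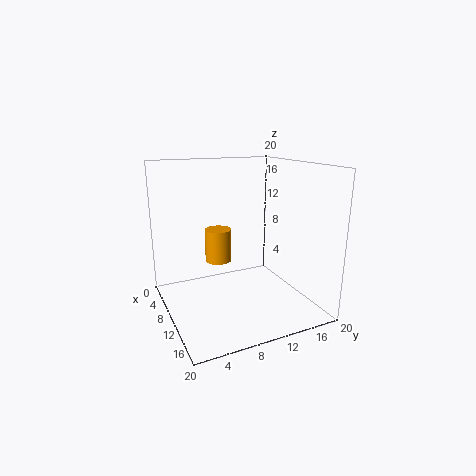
x = 5
y = 9
z = 5
h = 5
c = 'orange'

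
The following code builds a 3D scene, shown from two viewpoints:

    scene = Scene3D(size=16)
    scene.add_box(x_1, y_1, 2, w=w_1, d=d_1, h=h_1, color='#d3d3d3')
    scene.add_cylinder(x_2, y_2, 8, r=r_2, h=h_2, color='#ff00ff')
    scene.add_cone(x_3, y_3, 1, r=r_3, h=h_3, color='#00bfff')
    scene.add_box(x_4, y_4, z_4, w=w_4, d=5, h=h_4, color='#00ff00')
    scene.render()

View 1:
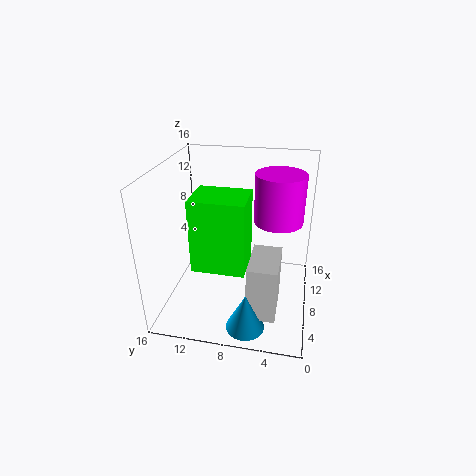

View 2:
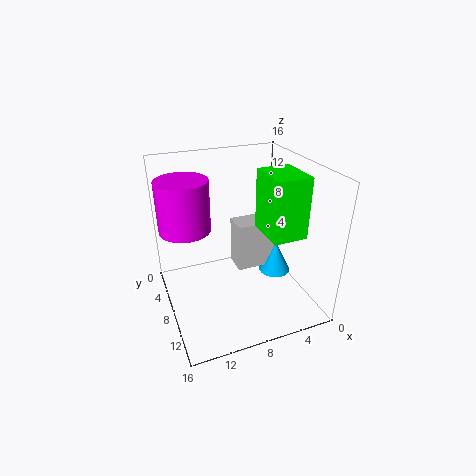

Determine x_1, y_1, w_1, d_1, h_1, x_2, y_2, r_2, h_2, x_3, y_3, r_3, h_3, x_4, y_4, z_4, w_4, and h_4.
x_1 = 2
y_1 = 3
w_1 = 5
d_1 = 3
h_1 = 6
x_2 = 13
y_2 = 4
r_2 = 3
h_2 = 6
x_3 = 2
y_3 = 6
r_3 = 2
h_3 = 4
x_4 = 1
y_4 = 6
z_4 = 8
w_4 = 4
h_4 = 7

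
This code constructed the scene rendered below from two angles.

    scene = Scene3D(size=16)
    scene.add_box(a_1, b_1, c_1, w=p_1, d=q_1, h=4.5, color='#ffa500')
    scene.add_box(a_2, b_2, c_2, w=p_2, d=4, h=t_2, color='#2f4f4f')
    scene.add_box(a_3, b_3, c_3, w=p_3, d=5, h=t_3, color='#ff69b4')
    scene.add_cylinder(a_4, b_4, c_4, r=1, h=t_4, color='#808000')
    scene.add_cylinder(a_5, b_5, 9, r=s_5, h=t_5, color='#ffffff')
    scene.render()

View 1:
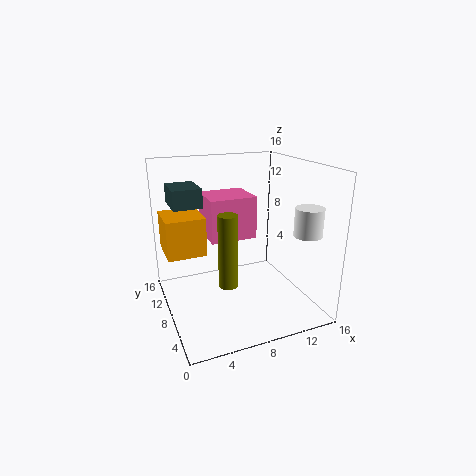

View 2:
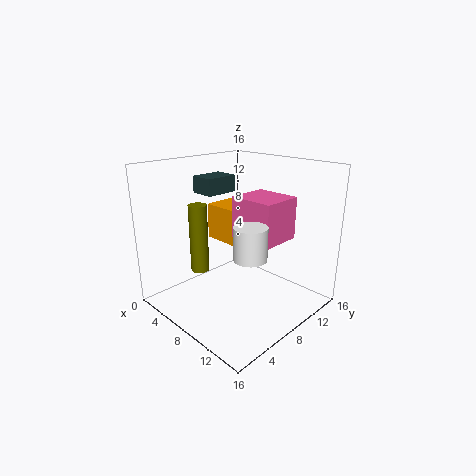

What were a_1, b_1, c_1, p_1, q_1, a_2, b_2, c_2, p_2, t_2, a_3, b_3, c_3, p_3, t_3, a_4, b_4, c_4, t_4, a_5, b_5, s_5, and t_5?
a_1 = 0.5, b_1 = 10, c_1 = 5.5, p_1 = 4.5, q_1 = 5, a_2 = 1, b_2 = 7.5, c_2 = 12, p_2 = 3, t_2 = 2, a_3 = 5.5, b_3 = 9.5, c_3 = 7, p_3 = 5.5, t_3 = 5, a_4 = 5.5, b_4 = 4.5, c_4 = 4.5, t_4 = 7.5, a_5 = 14, b_5 = 3.5, s_5 = 1.5, t_5 = 3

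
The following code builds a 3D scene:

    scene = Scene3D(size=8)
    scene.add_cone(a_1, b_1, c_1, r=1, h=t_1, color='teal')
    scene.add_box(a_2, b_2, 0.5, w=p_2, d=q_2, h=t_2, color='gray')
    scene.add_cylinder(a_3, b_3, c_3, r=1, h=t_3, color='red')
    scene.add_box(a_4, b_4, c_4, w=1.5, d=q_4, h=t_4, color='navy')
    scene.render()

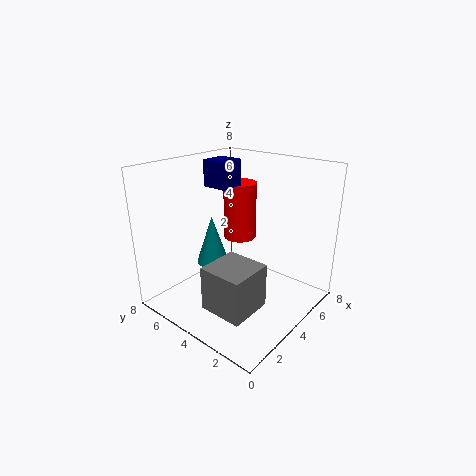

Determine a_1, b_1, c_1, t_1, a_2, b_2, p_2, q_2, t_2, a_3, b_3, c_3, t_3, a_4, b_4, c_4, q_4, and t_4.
a_1 = 4.5
b_1 = 6.5
c_1 = 1.5
t_1 = 3
a_2 = 1.5
b_2 = 2
p_2 = 2.5
q_2 = 2.5
t_2 = 2.5
a_3 = 6
b_3 = 5.5
c_3 = 3
t_3 = 3.5
a_4 = 4
b_4 = 5
c_4 = 6.5
q_4 = 1.5
t_4 = 1.5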